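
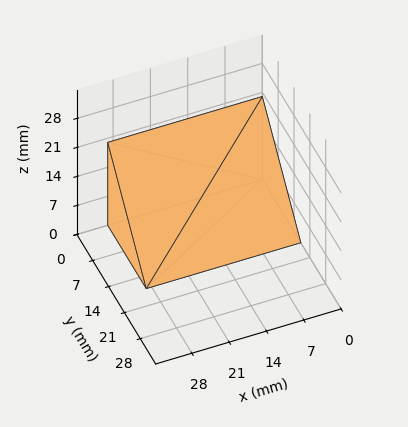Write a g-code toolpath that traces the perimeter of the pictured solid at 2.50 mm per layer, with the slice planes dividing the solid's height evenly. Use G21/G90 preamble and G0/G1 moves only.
Reading the render: the shape is a wedge (ramp): 29 × 17 mm base, rising to 20 mm along the y=0 edge and sloping linearly to z=0 at y=17 (dimensions read to the nearest mm from the axis ticks). For the g-code, the solid's height is divided into equal slices at the stated Δz and each level perimeter traced with G1 moves after a G0 lift.

; perimeter-only toolpath
G21 ; units = mm
G90 ; absolute positioning
G28 ; home
; layer 1
G0 Z2.50
G0 X0.00 Y0.00
G1 X29.00 Y0.00
G1 X29.00 Y14.88
G1 X0.00 Y14.88
G1 X0.00 Y0.00
; layer 2
G0 Z5.00
G0 X0.00 Y0.00
G1 X29.00 Y0.00
G1 X29.00 Y12.75
G1 X0.00 Y12.75
G1 X0.00 Y0.00
; layer 3
G0 Z7.50
G0 X0.00 Y0.00
G1 X29.00 Y0.00
G1 X29.00 Y10.62
G1 X0.00 Y10.62
G1 X0.00 Y0.00
; layer 4
G0 Z10.00
G0 X0.00 Y0.00
G1 X29.00 Y0.00
G1 X29.00 Y8.50
G1 X0.00 Y8.50
G1 X0.00 Y0.00
; layer 5
G0 Z12.50
G0 X0.00 Y0.00
G1 X29.00 Y0.00
G1 X29.00 Y6.38
G1 X0.00 Y6.38
G1 X0.00 Y0.00
; layer 6
G0 Z15.00
G0 X0.00 Y0.00
G1 X29.00 Y0.00
G1 X29.00 Y4.25
G1 X0.00 Y4.25
G1 X0.00 Y0.00
; layer 7
G0 Z17.50
G0 X0.00 Y0.00
G1 X29.00 Y0.00
G1 X29.00 Y2.12
G1 X0.00 Y2.12
G1 X0.00 Y0.00
M2 ; end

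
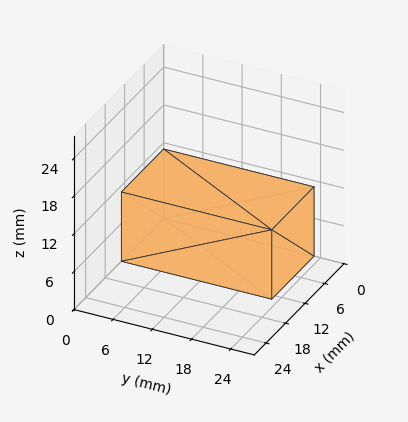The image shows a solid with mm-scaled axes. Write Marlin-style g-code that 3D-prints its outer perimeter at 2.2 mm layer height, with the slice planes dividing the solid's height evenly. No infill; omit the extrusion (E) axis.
Reading the render: the shape is a rectangular box, roughly 13 × 23 mm footprint and 11 mm tall (dimensions read to the nearest mm from the axis ticks). For the g-code, the solid's height is divided into equal slices at the stated Δz and each level perimeter traced with G1 moves after a G0 lift.

; perimeter-only toolpath
G21 ; units = mm
G90 ; absolute positioning
G28 ; home
; layer 1
G0 Z2.2
G0 X0.0 Y0.0
G1 X13.0 Y0.0
G1 X13.0 Y23.0
G1 X0.0 Y23.0
G1 X0.0 Y0.0
; layer 2
G0 Z4.4
G0 X0.0 Y0.0
G1 X13.0 Y0.0
G1 X13.0 Y23.0
G1 X0.0 Y23.0
G1 X0.0 Y0.0
; layer 3
G0 Z6.6
G0 X0.0 Y0.0
G1 X13.0 Y0.0
G1 X13.0 Y23.0
G1 X0.0 Y23.0
G1 X0.0 Y0.0
; layer 4
G0 Z8.8
G0 X0.0 Y0.0
G1 X13.0 Y0.0
G1 X13.0 Y23.0
G1 X0.0 Y23.0
G1 X0.0 Y0.0
; layer 5
G0 Z11.0
G0 X0.0 Y0.0
G1 X13.0 Y0.0
G1 X13.0 Y23.0
G1 X0.0 Y23.0
G1 X0.0 Y0.0
M2 ; end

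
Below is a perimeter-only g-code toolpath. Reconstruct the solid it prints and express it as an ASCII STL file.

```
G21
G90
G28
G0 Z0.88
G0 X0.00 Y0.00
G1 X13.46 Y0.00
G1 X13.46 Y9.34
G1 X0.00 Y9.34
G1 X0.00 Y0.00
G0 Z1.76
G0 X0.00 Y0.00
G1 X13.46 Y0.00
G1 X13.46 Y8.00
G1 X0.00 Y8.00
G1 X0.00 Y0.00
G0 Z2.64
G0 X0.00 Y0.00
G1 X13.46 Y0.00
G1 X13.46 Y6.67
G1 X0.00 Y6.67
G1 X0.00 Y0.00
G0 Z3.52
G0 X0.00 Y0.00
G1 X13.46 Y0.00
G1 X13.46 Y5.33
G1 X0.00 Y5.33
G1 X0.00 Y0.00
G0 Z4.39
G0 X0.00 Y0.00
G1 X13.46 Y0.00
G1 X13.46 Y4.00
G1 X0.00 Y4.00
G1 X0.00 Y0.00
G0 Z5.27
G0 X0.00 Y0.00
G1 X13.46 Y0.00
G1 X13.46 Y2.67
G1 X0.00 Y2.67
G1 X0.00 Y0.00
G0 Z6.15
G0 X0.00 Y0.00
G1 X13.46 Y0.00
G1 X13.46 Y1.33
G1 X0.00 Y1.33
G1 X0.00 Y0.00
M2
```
solid part
  facet normal 0.0000 0.0000 -1.0000
    outer loop
      vertex 13.46 10.67 0.00
      vertex 13.46 0.00 0.00
      vertex 0.00 0.00 0.00
    endloop
  endfacet
  facet normal 0.0000 0.0000 -1.0000
    outer loop
      vertex 0.00 10.67 0.00
      vertex 13.46 10.67 0.00
      vertex 0.00 0.00 0.00
    endloop
  endfacet
  facet normal 0.0000 -1.0000 0.0000
    outer loop
      vertex 0.00 0.00 0.00
      vertex 13.46 0.00 0.00
      vertex 13.46 0.00 7.03
    endloop
  endfacet
  facet normal 0.0000 -1.0000 0.0000
    outer loop
      vertex 0.00 0.00 0.00
      vertex 13.46 0.00 7.03
      vertex 0.00 0.00 7.03
    endloop
  endfacet
  facet normal 0.0000 0.5502 0.8350
    outer loop
      vertex 0.00 0.00 7.03
      vertex 13.46 0.00 7.03
      vertex 13.46 10.67 0.00
    endloop
  endfacet
  facet normal 0.0000 0.5502 0.8350
    outer loop
      vertex 0.00 0.00 7.03
      vertex 13.46 10.67 0.00
      vertex 0.00 10.67 0.00
    endloop
  endfacet
  facet normal -1.0000 0.0000 0.0000
    outer loop
      vertex 0.00 0.00 7.03
      vertex 0.00 10.67 0.00
      vertex 0.00 0.00 0.00
    endloop
  endfacet
  facet normal 1.0000 0.0000 0.0000
    outer loop
      vertex 13.46 0.00 0.00
      vertex 13.46 10.67 0.00
      vertex 13.46 0.00 7.03
    endloop
  endfacet
endsolid part

The G0 Z moves step by Δz≈0.88 mm. The G1 loops shrink linearly with z, so the solid tapers from its base footprint up to z≈7.03. Closing with a flat bottom cap and the tapered top and triangulating gives 8 facets — a wedge (ramp): 13.5 × 10.7 mm base, rising to 7.03 mm along the y=0 edge and sloping linearly to z=0 at y=10.7.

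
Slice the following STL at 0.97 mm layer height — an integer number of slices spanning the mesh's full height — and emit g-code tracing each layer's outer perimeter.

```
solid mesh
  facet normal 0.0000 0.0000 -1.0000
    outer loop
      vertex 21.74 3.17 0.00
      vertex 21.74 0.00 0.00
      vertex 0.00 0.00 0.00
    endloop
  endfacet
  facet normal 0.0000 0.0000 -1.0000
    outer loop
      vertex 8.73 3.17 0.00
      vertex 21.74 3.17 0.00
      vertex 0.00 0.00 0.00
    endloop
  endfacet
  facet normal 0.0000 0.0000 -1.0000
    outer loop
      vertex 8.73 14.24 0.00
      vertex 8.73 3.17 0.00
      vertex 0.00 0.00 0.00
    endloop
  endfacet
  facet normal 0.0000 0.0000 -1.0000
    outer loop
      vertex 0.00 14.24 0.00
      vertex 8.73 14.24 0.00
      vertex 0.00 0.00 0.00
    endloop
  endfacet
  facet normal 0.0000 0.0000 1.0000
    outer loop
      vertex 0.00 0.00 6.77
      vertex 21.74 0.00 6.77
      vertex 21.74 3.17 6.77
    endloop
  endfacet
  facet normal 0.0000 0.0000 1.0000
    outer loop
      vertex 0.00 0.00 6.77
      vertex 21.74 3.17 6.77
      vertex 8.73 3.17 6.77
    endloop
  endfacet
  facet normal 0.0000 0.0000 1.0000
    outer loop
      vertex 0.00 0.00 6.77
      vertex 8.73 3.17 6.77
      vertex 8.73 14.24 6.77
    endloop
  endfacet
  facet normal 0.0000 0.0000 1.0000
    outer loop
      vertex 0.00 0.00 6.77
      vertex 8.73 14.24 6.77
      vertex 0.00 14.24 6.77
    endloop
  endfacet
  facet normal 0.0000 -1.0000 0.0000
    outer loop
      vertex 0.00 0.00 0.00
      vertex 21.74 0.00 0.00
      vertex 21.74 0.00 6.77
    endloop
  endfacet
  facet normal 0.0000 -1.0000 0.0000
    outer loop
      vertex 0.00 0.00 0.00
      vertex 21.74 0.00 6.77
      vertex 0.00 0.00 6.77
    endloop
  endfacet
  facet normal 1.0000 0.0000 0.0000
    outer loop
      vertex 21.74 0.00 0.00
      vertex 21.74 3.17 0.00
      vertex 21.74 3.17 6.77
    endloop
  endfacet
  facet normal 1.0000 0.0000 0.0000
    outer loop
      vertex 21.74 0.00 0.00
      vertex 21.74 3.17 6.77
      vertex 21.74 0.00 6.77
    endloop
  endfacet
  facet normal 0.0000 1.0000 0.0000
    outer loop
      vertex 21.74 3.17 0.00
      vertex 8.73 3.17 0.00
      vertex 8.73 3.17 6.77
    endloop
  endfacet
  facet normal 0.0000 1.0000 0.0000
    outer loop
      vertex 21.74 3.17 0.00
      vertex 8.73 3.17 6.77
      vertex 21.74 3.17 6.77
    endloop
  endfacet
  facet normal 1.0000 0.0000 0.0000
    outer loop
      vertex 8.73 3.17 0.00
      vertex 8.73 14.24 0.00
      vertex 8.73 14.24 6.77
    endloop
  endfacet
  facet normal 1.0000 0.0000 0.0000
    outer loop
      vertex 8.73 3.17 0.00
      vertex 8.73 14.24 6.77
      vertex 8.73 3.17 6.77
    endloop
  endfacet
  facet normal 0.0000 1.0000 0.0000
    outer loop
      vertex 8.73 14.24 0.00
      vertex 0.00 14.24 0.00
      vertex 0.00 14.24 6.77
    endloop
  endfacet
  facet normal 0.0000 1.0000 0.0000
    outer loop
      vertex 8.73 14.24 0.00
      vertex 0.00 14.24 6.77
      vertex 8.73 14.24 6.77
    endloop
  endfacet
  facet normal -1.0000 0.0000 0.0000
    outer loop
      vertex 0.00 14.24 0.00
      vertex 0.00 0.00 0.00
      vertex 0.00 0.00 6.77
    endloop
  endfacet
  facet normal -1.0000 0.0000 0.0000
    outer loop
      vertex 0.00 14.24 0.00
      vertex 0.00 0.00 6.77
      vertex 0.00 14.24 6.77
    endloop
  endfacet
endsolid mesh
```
; perimeter-only toolpath
G21 ; units = mm
G90 ; absolute positioning
G28 ; home
; layer 1
G0 Z0.97
G0 X0.00 Y0.00
G1 X21.74 Y0.00
G1 X21.74 Y3.17
G1 X8.73 Y3.17
G1 X8.73 Y14.24
G1 X0.00 Y14.24
G1 X0.00 Y0.00
; layer 2
G0 Z1.93
G0 X0.00 Y0.00
G1 X21.74 Y0.00
G1 X21.74 Y3.17
G1 X8.73 Y3.17
G1 X8.73 Y14.24
G1 X0.00 Y14.24
G1 X0.00 Y0.00
; layer 3
G0 Z2.90
G0 X0.00 Y0.00
G1 X21.74 Y0.00
G1 X21.74 Y3.17
G1 X8.73 Y3.17
G1 X8.73 Y14.24
G1 X0.00 Y14.24
G1 X0.00 Y0.00
; layer 4
G0 Z3.87
G0 X0.00 Y0.00
G1 X21.74 Y0.00
G1 X21.74 Y3.17
G1 X8.73 Y3.17
G1 X8.73 Y14.24
G1 X0.00 Y14.24
G1 X0.00 Y0.00
; layer 5
G0 Z4.84
G0 X0.00 Y0.00
G1 X21.74 Y0.00
G1 X21.74 Y3.17
G1 X8.73 Y3.17
G1 X8.73 Y14.24
G1 X0.00 Y14.24
G1 X0.00 Y0.00
; layer 6
G0 Z5.80
G0 X0.00 Y0.00
G1 X21.74 Y0.00
G1 X21.74 Y3.17
G1 X8.73 Y3.17
G1 X8.73 Y14.24
G1 X0.00 Y14.24
G1 X0.00 Y0.00
; layer 7
G0 Z6.77
G0 X0.00 Y0.00
G1 X21.74 Y0.00
G1 X21.74 Y3.17
G1 X8.73 Y3.17
G1 X8.73 Y14.24
G1 X0.00 Y14.24
G1 X0.00 Y0.00
M2 ; end

The solid is an L-shaped prism: outer 21.7 × 14.2 mm, arm thicknesses ≈ 3.17 mm (horizontal) and 8.73 mm (vertical), extruded 6.77 mm in z. Slicing at Δz = 0.97 mm — 7 equal slices spanning the solid's height, so layer i sits at z = i·h/7 — gives 7 non-empty perimeters. Each is a 6-segment closed polygon; G0 lifts to the layer z and rapids to the start vertex, then G1 traces the edges.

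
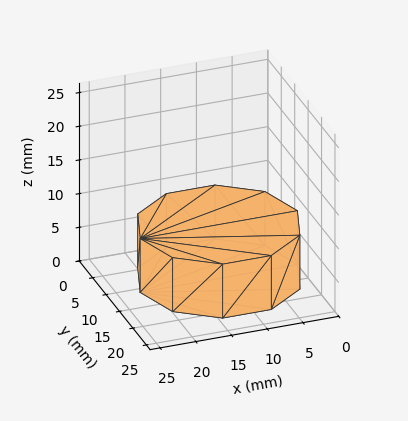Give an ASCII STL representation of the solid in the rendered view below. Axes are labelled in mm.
Reading the render: the shape is a regular 10-sided prism (a cylinder approximated with 10 flat sides), circumscribed radius ≈ 11 mm, height ≈ 8 mm (dimensions read to the nearest mm from the axis ticks). For the STL, each face is triangulated and given an outward normal.

solid part
  facet normal 0.0000 0.0000 -1.0000
    outer loop
      vertex 14.4 21.5 0.0
      vertex 19.9 17.5 0.0
      vertex 22.0 11.0 0.0
    endloop
  endfacet
  facet normal 0.0000 0.0000 -1.0000
    outer loop
      vertex 7.6 21.5 0.0
      vertex 14.4 21.5 0.0
      vertex 22.0 11.0 0.0
    endloop
  endfacet
  facet normal 0.0000 0.0000 -1.0000
    outer loop
      vertex 2.1 17.5 0.0
      vertex 7.6 21.5 0.0
      vertex 22.0 11.0 0.0
    endloop
  endfacet
  facet normal 0.0000 0.0000 -1.0000
    outer loop
      vertex 0.0 11.0 0.0
      vertex 2.1 17.5 0.0
      vertex 22.0 11.0 0.0
    endloop
  endfacet
  facet normal 0.0000 0.0000 -1.0000
    outer loop
      vertex 2.1 4.5 0.0
      vertex 0.0 11.0 0.0
      vertex 22.0 11.0 0.0
    endloop
  endfacet
  facet normal 0.0000 0.0000 -1.0000
    outer loop
      vertex 7.6 0.5 0.0
      vertex 2.1 4.5 0.0
      vertex 22.0 11.0 0.0
    endloop
  endfacet
  facet normal 0.0000 0.0000 -1.0000
    outer loop
      vertex 14.4 0.5 0.0
      vertex 7.6 0.5 0.0
      vertex 22.0 11.0 0.0
    endloop
  endfacet
  facet normal 0.0000 0.0000 -1.0000
    outer loop
      vertex 19.9 4.5 0.0
      vertex 14.4 0.5 0.0
      vertex 22.0 11.0 0.0
    endloop
  endfacet
  facet normal 0.0000 0.0000 1.0000
    outer loop
      vertex 22.0 11.0 8.0
      vertex 19.9 17.5 8.0
      vertex 14.4 21.5 8.0
    endloop
  endfacet
  facet normal 0.0000 0.0000 1.0000
    outer loop
      vertex 22.0 11.0 8.0
      vertex 14.4 21.5 8.0
      vertex 7.6 21.5 8.0
    endloop
  endfacet
  facet normal 0.0000 0.0000 1.0000
    outer loop
      vertex 22.0 11.0 8.0
      vertex 7.6 21.5 8.0
      vertex 2.1 17.5 8.0
    endloop
  endfacet
  facet normal 0.0000 0.0000 1.0000
    outer loop
      vertex 22.0 11.0 8.0
      vertex 2.1 17.5 8.0
      vertex 0.0 11.0 8.0
    endloop
  endfacet
  facet normal 0.0000 0.0000 1.0000
    outer loop
      vertex 22.0 11.0 8.0
      vertex 0.0 11.0 8.0
      vertex 2.1 4.5 8.0
    endloop
  endfacet
  facet normal 0.0000 0.0000 1.0000
    outer loop
      vertex 22.0 11.0 8.0
      vertex 2.1 4.5 8.0
      vertex 7.6 0.5 8.0
    endloop
  endfacet
  facet normal 0.0000 0.0000 1.0000
    outer loop
      vertex 22.0 11.0 8.0
      vertex 7.6 0.5 8.0
      vertex 14.4 0.5 8.0
    endloop
  endfacet
  facet normal 0.0000 0.0000 1.0000
    outer loop
      vertex 22.0 11.0 8.0
      vertex 14.4 0.5 8.0
      vertex 19.9 4.5 8.0
    endloop
  endfacet
  facet normal 0.9516 0.3074 0.0000
    outer loop
      vertex 22.0 11.0 0.0
      vertex 19.9 17.5 0.0
      vertex 19.9 17.5 8.0
    endloop
  endfacet
  facet normal 0.9516 0.3074 0.0000
    outer loop
      vertex 22.0 11.0 0.0
      vertex 19.9 17.5 8.0
      vertex 22.0 11.0 8.0
    endloop
  endfacet
  facet normal 0.5882 0.8087 0.0000
    outer loop
      vertex 19.9 17.5 0.0
      vertex 14.4 21.5 0.0
      vertex 14.4 21.5 8.0
    endloop
  endfacet
  facet normal 0.5882 0.8087 0.0000
    outer loop
      vertex 19.9 17.5 0.0
      vertex 14.4 21.5 8.0
      vertex 19.9 17.5 8.0
    endloop
  endfacet
  facet normal 0.0000 1.0000 0.0000
    outer loop
      vertex 14.4 21.5 0.0
      vertex 7.6 21.5 0.0
      vertex 7.6 21.5 8.0
    endloop
  endfacet
  facet normal 0.0000 1.0000 0.0000
    outer loop
      vertex 14.4 21.5 0.0
      vertex 7.6 21.5 8.0
      vertex 14.4 21.5 8.0
    endloop
  endfacet
  facet normal -0.5882 0.8087 0.0000
    outer loop
      vertex 7.6 21.5 0.0
      vertex 2.1 17.5 0.0
      vertex 2.1 17.5 8.0
    endloop
  endfacet
  facet normal -0.5882 0.8087 0.0000
    outer loop
      vertex 7.6 21.5 0.0
      vertex 2.1 17.5 8.0
      vertex 7.6 21.5 8.0
    endloop
  endfacet
  facet normal -0.9516 0.3074 0.0000
    outer loop
      vertex 2.1 17.5 0.0
      vertex 0.0 11.0 0.0
      vertex 0.0 11.0 8.0
    endloop
  endfacet
  facet normal -0.9516 0.3074 0.0000
    outer loop
      vertex 2.1 17.5 0.0
      vertex 0.0 11.0 8.0
      vertex 2.1 17.5 8.0
    endloop
  endfacet
  facet normal -0.9516 -0.3074 0.0000
    outer loop
      vertex 0.0 11.0 0.0
      vertex 2.1 4.5 0.0
      vertex 2.1 4.5 8.0
    endloop
  endfacet
  facet normal -0.9516 -0.3074 0.0000
    outer loop
      vertex 0.0 11.0 0.0
      vertex 2.1 4.5 8.0
      vertex 0.0 11.0 8.0
    endloop
  endfacet
  facet normal -0.5882 -0.8087 0.0000
    outer loop
      vertex 2.1 4.5 0.0
      vertex 7.6 0.5 0.0
      vertex 7.6 0.5 8.0
    endloop
  endfacet
  facet normal -0.5882 -0.8087 0.0000
    outer loop
      vertex 2.1 4.5 0.0
      vertex 7.6 0.5 8.0
      vertex 2.1 4.5 8.0
    endloop
  endfacet
  facet normal 0.0000 -1.0000 0.0000
    outer loop
      vertex 7.6 0.5 0.0
      vertex 14.4 0.5 0.0
      vertex 14.4 0.5 8.0
    endloop
  endfacet
  facet normal 0.0000 -1.0000 0.0000
    outer loop
      vertex 7.6 0.5 0.0
      vertex 14.4 0.5 8.0
      vertex 7.6 0.5 8.0
    endloop
  endfacet
  facet normal 0.5882 -0.8087 0.0000
    outer loop
      vertex 14.4 0.5 0.0
      vertex 19.9 4.5 0.0
      vertex 19.9 4.5 8.0
    endloop
  endfacet
  facet normal 0.5882 -0.8087 0.0000
    outer loop
      vertex 14.4 0.5 0.0
      vertex 19.9 4.5 8.0
      vertex 14.4 0.5 8.0
    endloop
  endfacet
  facet normal 0.9516 -0.3074 0.0000
    outer loop
      vertex 19.9 4.5 0.0
      vertex 22.0 11.0 0.0
      vertex 22.0 11.0 8.0
    endloop
  endfacet
  facet normal 0.9516 -0.3074 0.0000
    outer loop
      vertex 19.9 4.5 0.0
      vertex 22.0 11.0 8.0
      vertex 19.9 4.5 8.0
    endloop
  endfacet
endsolid part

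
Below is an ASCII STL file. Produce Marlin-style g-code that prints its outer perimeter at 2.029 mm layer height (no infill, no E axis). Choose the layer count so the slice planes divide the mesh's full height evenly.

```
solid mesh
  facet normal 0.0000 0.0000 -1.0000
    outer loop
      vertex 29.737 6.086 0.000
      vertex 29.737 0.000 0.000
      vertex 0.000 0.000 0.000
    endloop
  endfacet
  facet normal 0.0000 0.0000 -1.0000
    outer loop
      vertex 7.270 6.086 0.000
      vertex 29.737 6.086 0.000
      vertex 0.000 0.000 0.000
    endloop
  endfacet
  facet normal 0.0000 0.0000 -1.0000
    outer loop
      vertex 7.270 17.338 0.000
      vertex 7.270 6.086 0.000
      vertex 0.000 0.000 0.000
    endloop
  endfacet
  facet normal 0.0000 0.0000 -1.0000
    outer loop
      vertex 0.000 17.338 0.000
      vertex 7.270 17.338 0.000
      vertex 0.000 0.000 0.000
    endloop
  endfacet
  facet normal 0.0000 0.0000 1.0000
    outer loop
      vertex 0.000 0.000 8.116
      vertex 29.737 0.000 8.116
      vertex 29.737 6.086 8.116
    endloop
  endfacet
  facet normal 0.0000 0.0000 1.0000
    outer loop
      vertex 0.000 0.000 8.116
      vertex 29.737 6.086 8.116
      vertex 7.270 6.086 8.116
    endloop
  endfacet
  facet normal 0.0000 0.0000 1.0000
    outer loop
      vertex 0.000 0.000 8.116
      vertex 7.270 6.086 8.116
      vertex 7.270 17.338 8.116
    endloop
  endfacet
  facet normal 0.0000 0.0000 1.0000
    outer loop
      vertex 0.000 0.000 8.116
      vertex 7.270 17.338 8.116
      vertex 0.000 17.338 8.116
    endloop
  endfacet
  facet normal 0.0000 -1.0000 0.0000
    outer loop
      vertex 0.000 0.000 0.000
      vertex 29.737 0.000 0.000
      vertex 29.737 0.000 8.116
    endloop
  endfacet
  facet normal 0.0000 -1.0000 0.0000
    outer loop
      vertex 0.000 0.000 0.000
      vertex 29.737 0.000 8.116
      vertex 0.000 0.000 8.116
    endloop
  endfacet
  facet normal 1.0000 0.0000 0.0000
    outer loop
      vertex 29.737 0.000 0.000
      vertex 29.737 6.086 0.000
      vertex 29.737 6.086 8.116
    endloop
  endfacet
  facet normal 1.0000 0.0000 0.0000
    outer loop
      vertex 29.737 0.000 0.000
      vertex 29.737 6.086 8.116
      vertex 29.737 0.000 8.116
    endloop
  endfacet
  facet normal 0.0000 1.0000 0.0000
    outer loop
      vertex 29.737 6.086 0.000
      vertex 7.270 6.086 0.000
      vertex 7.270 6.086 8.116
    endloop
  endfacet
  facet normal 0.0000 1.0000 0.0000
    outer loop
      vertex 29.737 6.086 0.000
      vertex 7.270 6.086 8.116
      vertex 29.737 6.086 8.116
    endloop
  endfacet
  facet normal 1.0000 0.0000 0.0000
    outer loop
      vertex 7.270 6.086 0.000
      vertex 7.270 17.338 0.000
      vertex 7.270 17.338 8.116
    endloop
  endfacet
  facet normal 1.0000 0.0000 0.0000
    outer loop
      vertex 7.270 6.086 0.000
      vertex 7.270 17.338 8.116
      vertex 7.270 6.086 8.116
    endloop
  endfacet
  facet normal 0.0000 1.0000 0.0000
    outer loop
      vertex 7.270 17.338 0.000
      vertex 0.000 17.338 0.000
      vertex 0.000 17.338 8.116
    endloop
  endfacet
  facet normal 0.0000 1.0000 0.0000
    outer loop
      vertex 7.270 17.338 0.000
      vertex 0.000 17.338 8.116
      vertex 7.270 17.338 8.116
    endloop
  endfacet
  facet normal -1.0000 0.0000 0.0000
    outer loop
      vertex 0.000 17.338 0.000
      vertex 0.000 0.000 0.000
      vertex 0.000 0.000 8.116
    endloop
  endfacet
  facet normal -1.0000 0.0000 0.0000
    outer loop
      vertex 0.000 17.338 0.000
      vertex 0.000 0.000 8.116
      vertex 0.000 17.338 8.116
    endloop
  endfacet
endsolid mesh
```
; perimeter-only toolpath
G21 ; units = mm
G90 ; absolute positioning
G28 ; home
; layer 1
G0 Z2.029
G0 X0.000 Y0.000
G1 X29.737 Y0.000
G1 X29.737 Y6.086
G1 X7.270 Y6.086
G1 X7.270 Y17.338
G1 X0.000 Y17.338
G1 X0.000 Y0.000
; layer 2
G0 Z4.058
G0 X0.000 Y0.000
G1 X29.737 Y0.000
G1 X29.737 Y6.086
G1 X7.270 Y6.086
G1 X7.270 Y17.338
G1 X0.000 Y17.338
G1 X0.000 Y0.000
; layer 3
G0 Z6.087
G0 X0.000 Y0.000
G1 X29.737 Y0.000
G1 X29.737 Y6.086
G1 X7.270 Y6.086
G1 X7.270 Y17.338
G1 X0.000 Y17.338
G1 X0.000 Y0.000
; layer 4
G0 Z8.116
G0 X0.000 Y0.000
G1 X29.737 Y0.000
G1 X29.737 Y6.086
G1 X7.270 Y6.086
G1 X7.270 Y17.338
G1 X0.000 Y17.338
G1 X0.000 Y0.000
M2 ; end

The solid is an L-shaped prism: outer 29.7 × 17.3 mm, arm thicknesses ≈ 6.09 mm (horizontal) and 7.27 mm (vertical), extruded 8.12 mm in z. Slicing at Δz = 2.029 mm — 4 equal slices spanning the solid's height, so layer i sits at z = i·h/4 — gives 4 non-empty perimeters. Each is a 6-segment closed polygon; G0 lifts to the layer z and rapids to the start vertex, then G1 traces the edges.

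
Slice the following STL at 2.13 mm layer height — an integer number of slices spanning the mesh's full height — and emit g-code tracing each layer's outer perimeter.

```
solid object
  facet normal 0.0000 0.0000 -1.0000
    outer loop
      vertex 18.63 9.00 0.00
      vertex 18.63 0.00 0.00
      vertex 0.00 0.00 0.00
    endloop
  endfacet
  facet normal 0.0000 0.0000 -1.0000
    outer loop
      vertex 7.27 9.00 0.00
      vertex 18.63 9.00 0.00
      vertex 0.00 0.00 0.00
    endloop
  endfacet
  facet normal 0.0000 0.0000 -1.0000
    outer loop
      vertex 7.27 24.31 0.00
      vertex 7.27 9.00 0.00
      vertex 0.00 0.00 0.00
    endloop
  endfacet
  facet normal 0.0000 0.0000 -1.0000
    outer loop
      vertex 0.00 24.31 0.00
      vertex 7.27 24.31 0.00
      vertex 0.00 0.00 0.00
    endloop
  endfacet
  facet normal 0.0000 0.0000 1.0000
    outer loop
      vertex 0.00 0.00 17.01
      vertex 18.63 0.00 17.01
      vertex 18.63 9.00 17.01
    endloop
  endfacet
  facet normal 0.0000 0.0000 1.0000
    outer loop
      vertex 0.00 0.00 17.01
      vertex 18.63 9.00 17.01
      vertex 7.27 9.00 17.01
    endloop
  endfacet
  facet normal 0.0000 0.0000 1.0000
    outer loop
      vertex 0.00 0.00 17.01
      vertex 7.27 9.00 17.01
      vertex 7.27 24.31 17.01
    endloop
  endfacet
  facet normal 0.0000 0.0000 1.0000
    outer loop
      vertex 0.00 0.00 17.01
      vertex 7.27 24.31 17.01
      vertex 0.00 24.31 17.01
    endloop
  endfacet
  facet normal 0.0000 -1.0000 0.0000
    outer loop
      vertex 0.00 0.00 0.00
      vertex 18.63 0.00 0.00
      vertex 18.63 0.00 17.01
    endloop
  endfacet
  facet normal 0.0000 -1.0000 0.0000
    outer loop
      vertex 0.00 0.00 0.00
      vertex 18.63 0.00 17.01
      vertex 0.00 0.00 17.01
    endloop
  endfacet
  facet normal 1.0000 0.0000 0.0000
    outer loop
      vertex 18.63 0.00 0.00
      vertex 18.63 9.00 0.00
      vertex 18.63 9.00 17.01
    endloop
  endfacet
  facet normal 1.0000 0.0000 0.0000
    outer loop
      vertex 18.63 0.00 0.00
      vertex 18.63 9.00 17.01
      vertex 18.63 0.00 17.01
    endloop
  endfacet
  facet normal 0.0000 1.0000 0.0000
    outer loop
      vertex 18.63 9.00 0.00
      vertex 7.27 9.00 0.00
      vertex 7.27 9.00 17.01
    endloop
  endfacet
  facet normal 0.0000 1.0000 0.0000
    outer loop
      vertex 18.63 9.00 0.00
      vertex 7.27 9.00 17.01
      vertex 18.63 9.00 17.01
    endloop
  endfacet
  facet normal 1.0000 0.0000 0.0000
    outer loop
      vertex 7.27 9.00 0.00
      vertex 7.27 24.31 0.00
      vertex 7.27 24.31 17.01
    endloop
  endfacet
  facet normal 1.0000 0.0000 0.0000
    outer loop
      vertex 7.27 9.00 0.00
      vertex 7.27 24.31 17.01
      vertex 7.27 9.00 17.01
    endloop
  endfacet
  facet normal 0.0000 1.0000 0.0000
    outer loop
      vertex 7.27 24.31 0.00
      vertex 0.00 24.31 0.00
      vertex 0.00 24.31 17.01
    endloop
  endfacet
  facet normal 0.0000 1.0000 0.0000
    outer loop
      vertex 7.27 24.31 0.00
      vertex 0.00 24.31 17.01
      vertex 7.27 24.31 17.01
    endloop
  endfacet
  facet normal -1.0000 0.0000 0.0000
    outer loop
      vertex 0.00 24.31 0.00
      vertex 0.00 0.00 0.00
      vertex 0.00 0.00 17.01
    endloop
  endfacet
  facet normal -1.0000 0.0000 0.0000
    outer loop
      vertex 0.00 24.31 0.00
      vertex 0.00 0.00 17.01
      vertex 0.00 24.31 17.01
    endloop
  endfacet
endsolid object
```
; perimeter-only toolpath
G21 ; units = mm
G90 ; absolute positioning
G28 ; home
; layer 1
G0 Z2.13
G0 X0.00 Y0.00
G1 X18.63 Y0.00
G1 X18.63 Y9.00
G1 X7.27 Y9.00
G1 X7.27 Y24.31
G1 X0.00 Y24.31
G1 X0.00 Y0.00
; layer 2
G0 Z4.25
G0 X0.00 Y0.00
G1 X18.63 Y0.00
G1 X18.63 Y9.00
G1 X7.27 Y9.00
G1 X7.27 Y24.31
G1 X0.00 Y24.31
G1 X0.00 Y0.00
; layer 3
G0 Z6.38
G0 X0.00 Y0.00
G1 X18.63 Y0.00
G1 X18.63 Y9.00
G1 X7.27 Y9.00
G1 X7.27 Y24.31
G1 X0.00 Y24.31
G1 X0.00 Y0.00
; layer 4
G0 Z8.51
G0 X0.00 Y0.00
G1 X18.63 Y0.00
G1 X18.63 Y9.00
G1 X7.27 Y9.00
G1 X7.27 Y24.31
G1 X0.00 Y24.31
G1 X0.00 Y0.00
; layer 5
G0 Z10.63
G0 X0.00 Y0.00
G1 X18.63 Y0.00
G1 X18.63 Y9.00
G1 X7.27 Y9.00
G1 X7.27 Y24.31
G1 X0.00 Y24.31
G1 X0.00 Y0.00
; layer 6
G0 Z12.76
G0 X0.00 Y0.00
G1 X18.63 Y0.00
G1 X18.63 Y9.00
G1 X7.27 Y9.00
G1 X7.27 Y24.31
G1 X0.00 Y24.31
G1 X0.00 Y0.00
; layer 7
G0 Z14.88
G0 X0.00 Y0.00
G1 X18.63 Y0.00
G1 X18.63 Y9.00
G1 X7.27 Y9.00
G1 X7.27 Y24.31
G1 X0.00 Y24.31
G1 X0.00 Y0.00
; layer 8
G0 Z17.01
G0 X0.00 Y0.00
G1 X18.63 Y0.00
G1 X18.63 Y9.00
G1 X7.27 Y9.00
G1 X7.27 Y24.31
G1 X0.00 Y24.31
G1 X0.00 Y0.00
M2 ; end

The solid is an L-shaped prism: outer 18.6 × 24.3 mm, arm thicknesses ≈ 9 mm (horizontal) and 7.27 mm (vertical), extruded 17 mm in z. Slicing at Δz = 2.13 mm — 8 equal slices spanning the solid's height, so layer i sits at z = i·h/8 — gives 8 non-empty perimeters. Each is a 6-segment closed polygon; G0 lifts to the layer z and rapids to the start vertex, then G1 traces the edges.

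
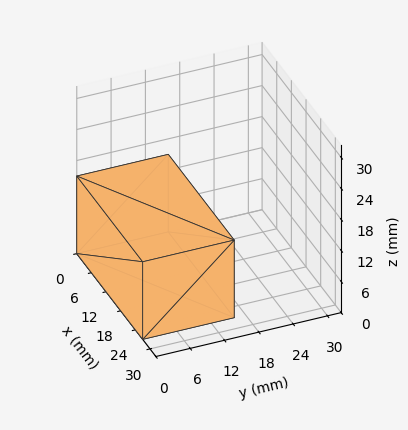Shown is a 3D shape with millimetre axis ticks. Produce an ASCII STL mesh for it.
Reading the render: the shape is a rectangular box, roughly 27 × 16 mm footprint and 15 mm tall (dimensions read to the nearest mm from the axis ticks). For the STL, each face is triangulated and given an outward normal.

solid part
  facet normal 0.0000 0.0000 -1.0000
    outer loop
      vertex 27.000 16.000 0.000
      vertex 27.000 0.000 0.000
      vertex 0.000 0.000 0.000
    endloop
  endfacet
  facet normal 0.0000 0.0000 -1.0000
    outer loop
      vertex 0.000 16.000 0.000
      vertex 27.000 16.000 0.000
      vertex 0.000 0.000 0.000
    endloop
  endfacet
  facet normal 0.0000 0.0000 1.0000
    outer loop
      vertex 0.000 0.000 15.000
      vertex 27.000 0.000 15.000
      vertex 27.000 16.000 15.000
    endloop
  endfacet
  facet normal 0.0000 0.0000 1.0000
    outer loop
      vertex 0.000 0.000 15.000
      vertex 27.000 16.000 15.000
      vertex 0.000 16.000 15.000
    endloop
  endfacet
  facet normal 0.0000 -1.0000 0.0000
    outer loop
      vertex 0.000 0.000 0.000
      vertex 27.000 0.000 0.000
      vertex 27.000 0.000 15.000
    endloop
  endfacet
  facet normal 0.0000 -1.0000 0.0000
    outer loop
      vertex 0.000 0.000 0.000
      vertex 27.000 0.000 15.000
      vertex 0.000 0.000 15.000
    endloop
  endfacet
  facet normal 0.0000 1.0000 0.0000
    outer loop
      vertex 27.000 16.000 15.000
      vertex 27.000 16.000 0.000
      vertex 0.000 16.000 0.000
    endloop
  endfacet
  facet normal 0.0000 1.0000 0.0000
    outer loop
      vertex 0.000 16.000 15.000
      vertex 27.000 16.000 15.000
      vertex 0.000 16.000 0.000
    endloop
  endfacet
  facet normal -1.0000 0.0000 0.0000
    outer loop
      vertex 0.000 16.000 15.000
      vertex 0.000 16.000 0.000
      vertex 0.000 0.000 0.000
    endloop
  endfacet
  facet normal -1.0000 0.0000 0.0000
    outer loop
      vertex 0.000 0.000 15.000
      vertex 0.000 16.000 15.000
      vertex 0.000 0.000 0.000
    endloop
  endfacet
  facet normal 1.0000 0.0000 0.0000
    outer loop
      vertex 27.000 0.000 0.000
      vertex 27.000 16.000 0.000
      vertex 27.000 16.000 15.000
    endloop
  endfacet
  facet normal 1.0000 0.0000 0.0000
    outer loop
      vertex 27.000 0.000 0.000
      vertex 27.000 16.000 15.000
      vertex 27.000 0.000 15.000
    endloop
  endfacet
endsolid part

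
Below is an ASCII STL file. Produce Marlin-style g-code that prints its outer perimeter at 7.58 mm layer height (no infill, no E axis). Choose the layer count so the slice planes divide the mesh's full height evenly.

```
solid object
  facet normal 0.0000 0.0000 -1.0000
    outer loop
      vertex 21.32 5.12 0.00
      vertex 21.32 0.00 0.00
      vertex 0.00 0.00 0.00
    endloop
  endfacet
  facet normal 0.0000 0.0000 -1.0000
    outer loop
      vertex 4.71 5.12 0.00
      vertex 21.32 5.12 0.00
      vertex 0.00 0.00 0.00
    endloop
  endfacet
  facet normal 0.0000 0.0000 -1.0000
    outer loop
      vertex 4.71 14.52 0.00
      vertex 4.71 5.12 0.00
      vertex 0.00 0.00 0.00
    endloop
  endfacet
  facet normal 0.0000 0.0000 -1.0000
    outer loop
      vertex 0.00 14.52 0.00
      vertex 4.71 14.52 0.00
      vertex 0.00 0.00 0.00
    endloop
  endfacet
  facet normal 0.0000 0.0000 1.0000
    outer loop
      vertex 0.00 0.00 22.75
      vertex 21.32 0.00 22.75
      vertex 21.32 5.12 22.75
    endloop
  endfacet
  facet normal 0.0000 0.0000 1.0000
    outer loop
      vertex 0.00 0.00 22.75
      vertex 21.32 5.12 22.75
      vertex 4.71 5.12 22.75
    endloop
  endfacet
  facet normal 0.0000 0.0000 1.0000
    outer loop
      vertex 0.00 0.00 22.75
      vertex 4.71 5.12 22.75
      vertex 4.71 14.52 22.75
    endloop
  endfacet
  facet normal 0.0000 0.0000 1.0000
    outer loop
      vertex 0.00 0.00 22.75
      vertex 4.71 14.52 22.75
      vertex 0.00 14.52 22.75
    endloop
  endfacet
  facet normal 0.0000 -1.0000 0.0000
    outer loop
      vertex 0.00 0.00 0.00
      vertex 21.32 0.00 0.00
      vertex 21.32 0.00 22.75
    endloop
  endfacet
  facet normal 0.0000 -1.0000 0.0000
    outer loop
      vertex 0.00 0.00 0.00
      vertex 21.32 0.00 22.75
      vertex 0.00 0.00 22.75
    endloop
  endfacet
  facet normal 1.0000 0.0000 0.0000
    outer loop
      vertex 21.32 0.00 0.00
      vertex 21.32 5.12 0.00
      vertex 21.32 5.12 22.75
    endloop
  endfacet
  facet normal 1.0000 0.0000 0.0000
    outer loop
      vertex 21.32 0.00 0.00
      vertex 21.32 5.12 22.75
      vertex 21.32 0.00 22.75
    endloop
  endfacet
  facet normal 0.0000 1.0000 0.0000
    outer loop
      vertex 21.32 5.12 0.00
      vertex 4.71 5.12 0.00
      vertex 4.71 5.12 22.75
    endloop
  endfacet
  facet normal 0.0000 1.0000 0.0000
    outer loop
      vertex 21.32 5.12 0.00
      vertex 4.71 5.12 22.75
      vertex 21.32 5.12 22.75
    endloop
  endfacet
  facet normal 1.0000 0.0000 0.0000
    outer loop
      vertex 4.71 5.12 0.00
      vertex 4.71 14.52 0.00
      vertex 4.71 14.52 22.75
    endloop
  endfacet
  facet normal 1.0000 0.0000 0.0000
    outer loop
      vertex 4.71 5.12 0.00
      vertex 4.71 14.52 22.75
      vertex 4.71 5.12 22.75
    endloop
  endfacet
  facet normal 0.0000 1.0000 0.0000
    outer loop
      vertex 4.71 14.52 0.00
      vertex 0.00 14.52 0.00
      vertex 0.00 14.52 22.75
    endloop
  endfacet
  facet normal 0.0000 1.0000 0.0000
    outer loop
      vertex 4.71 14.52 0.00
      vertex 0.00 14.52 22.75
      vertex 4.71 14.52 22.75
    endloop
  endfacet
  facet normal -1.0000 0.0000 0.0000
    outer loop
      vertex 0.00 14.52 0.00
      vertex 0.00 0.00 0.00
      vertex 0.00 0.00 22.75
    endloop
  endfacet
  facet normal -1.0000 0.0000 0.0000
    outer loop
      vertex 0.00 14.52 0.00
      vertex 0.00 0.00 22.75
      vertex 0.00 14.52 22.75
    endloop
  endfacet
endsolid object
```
; perimeter-only toolpath
G21 ; units = mm
G90 ; absolute positioning
G28 ; home
; layer 1
G0 Z7.58
G0 X0.00 Y0.00
G1 X21.32 Y0.00
G1 X21.32 Y5.12
G1 X4.71 Y5.12
G1 X4.71 Y14.52
G1 X0.00 Y14.52
G1 X0.00 Y0.00
; layer 2
G0 Z15.17
G0 X0.00 Y0.00
G1 X21.32 Y0.00
G1 X21.32 Y5.12
G1 X4.71 Y5.12
G1 X4.71 Y14.52
G1 X0.00 Y14.52
G1 X0.00 Y0.00
; layer 3
G0 Z22.75
G0 X0.00 Y0.00
G1 X21.32 Y0.00
G1 X21.32 Y5.12
G1 X4.71 Y5.12
G1 X4.71 Y14.52
G1 X0.00 Y14.52
G1 X0.00 Y0.00
M2 ; end

The solid is an L-shaped prism: outer 21.3 × 14.5 mm, arm thicknesses ≈ 5.12 mm (horizontal) and 4.71 mm (vertical), extruded 22.8 mm in z. Slicing at Δz = 7.58 mm — 3 equal slices spanning the solid's height, so layer i sits at z = i·h/3 — gives 3 non-empty perimeters. Each is a 6-segment closed polygon; G0 lifts to the layer z and rapids to the start vertex, then G1 traces the edges.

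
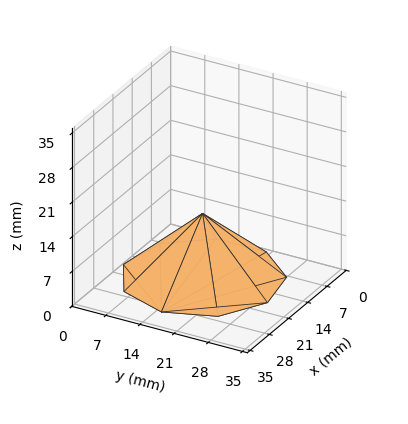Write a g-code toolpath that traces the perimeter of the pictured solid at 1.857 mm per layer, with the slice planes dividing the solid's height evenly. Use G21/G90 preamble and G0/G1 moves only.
Reading the render: the shape is a regular 9-sided pyramid, base circumscribed radius ≈ 15 mm, apex at z ≈ 13 mm (dimensions read to the nearest mm from the axis ticks). For the g-code, the solid's height is divided into equal slices at the stated Δz and each level perimeter traced with G1 moves after a G0 lift.

; perimeter-only toolpath
G21 ; units = mm
G90 ; absolute positioning
G28 ; home
; layer 1
G0 Z1.857
G0 X27.857 Y15.000
G1 X24.849 Y23.265
G1 X17.233 Y27.662
G1 X8.571 Y26.134
G1 X2.919 Y19.397
G1 X2.919 Y10.603
G1 X8.571 Y3.866
G1 X17.233 Y2.338
G1 X24.849 Y6.735
G1 X27.857 Y15.000
; layer 2
G0 Z3.714
G0 X25.714 Y15.000
G1 X23.208 Y21.887
G1 X16.861 Y25.551
G1 X9.643 Y24.279
G1 X4.932 Y18.664
G1 X4.932 Y11.336
G1 X9.643 Y5.721
G1 X16.861 Y4.449
G1 X23.208 Y8.113
G1 X25.714 Y15.000
; layer 3
G0 Z5.571
G0 X23.571 Y15.000
G1 X21.566 Y20.510
G1 X16.489 Y23.441
G1 X10.714 Y22.423
G1 X6.946 Y17.931
G1 X6.946 Y12.069
G1 X10.714 Y7.577
G1 X16.489 Y6.559
G1 X21.566 Y9.490
G1 X23.571 Y15.000
; layer 4
G0 Z7.429
G0 X21.429 Y15.000
G1 X19.925 Y19.132
G1 X16.116 Y21.331
G1 X11.786 Y20.567
G1 X8.959 Y17.199
G1 X8.959 Y12.801
G1 X11.786 Y9.433
G1 X16.116 Y8.669
G1 X19.925 Y10.868
G1 X21.429 Y15.000
; layer 5
G0 Z9.286
G0 X19.286 Y15.000
G1 X18.283 Y17.755
G1 X15.744 Y19.221
G1 X12.857 Y18.711
G1 X10.973 Y16.466
G1 X10.973 Y13.534
G1 X12.857 Y11.289
G1 X15.744 Y10.779
G1 X18.283 Y12.245
G1 X19.286 Y15.000
; layer 6
G0 Z11.143
G0 X17.143 Y15.000
G1 X16.642 Y16.377
G1 X15.372 Y17.110
G1 X13.929 Y16.856
G1 X12.986 Y15.733
G1 X12.986 Y14.267
G1 X13.929 Y13.144
G1 X15.372 Y12.890
G1 X16.642 Y13.623
G1 X17.143 Y15.000
M2 ; end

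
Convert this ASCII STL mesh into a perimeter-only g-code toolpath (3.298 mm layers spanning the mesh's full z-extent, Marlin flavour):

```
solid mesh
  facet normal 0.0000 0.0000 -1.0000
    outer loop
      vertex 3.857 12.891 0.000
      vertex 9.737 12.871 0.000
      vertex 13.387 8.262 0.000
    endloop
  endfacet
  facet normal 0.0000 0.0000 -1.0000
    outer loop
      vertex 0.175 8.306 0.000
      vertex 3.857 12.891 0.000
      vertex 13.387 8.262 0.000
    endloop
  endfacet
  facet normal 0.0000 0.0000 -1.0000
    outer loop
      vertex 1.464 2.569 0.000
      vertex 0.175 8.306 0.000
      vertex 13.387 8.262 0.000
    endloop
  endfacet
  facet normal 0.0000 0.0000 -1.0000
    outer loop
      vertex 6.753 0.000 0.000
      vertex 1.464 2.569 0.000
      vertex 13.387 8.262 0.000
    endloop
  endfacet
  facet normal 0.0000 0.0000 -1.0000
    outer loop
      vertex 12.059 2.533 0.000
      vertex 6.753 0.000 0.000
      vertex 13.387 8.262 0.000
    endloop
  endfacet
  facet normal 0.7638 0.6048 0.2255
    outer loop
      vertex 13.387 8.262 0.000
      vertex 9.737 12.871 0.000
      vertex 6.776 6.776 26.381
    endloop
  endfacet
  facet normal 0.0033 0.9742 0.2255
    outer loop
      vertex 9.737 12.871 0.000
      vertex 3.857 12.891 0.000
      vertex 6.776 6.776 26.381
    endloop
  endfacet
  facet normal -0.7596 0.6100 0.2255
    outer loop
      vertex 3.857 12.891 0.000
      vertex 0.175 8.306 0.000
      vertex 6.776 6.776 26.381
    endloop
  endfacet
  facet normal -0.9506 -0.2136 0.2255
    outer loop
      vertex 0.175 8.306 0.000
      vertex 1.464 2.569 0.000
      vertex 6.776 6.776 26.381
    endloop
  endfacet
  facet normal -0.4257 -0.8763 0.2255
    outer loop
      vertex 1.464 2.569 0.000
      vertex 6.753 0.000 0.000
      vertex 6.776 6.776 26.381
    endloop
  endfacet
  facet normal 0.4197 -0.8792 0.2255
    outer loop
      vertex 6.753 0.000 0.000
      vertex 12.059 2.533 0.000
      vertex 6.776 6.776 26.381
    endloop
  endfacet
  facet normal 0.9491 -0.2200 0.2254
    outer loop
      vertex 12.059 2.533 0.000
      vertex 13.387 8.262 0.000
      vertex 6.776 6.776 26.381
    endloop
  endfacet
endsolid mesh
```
; perimeter-only toolpath
G21 ; units = mm
G90 ; absolute positioning
G28 ; home
; layer 1
G0 Z3.298
G0 X12.561 Y8.076
G1 X9.367 Y12.109
G1 X4.222 Y12.127
G1 X1.000 Y8.115
G1 X2.128 Y3.095
G1 X6.756 Y0.847
G1 X11.399 Y3.063
G1 X12.561 Y8.076
; layer 2
G0 Z6.595
G0 X11.734 Y7.891
G1 X8.997 Y11.347
G1 X4.587 Y11.362
G1 X1.825 Y7.923
G1 X2.792 Y3.621
G1 X6.759 Y1.694
G1 X10.738 Y3.594
G1 X11.734 Y7.891
; layer 3
G0 Z9.893
G0 X10.908 Y7.705
G1 X8.627 Y10.585
G1 X4.952 Y10.598
G1 X2.650 Y7.732
G1 X3.456 Y4.147
G1 X6.762 Y2.541
G1 X10.078 Y4.124
G1 X10.908 Y7.705
; layer 4
G0 Z13.191
G0 X10.082 Y7.519
G1 X8.256 Y9.823
G1 X5.316 Y9.834
G1 X3.475 Y7.541
G1 X4.120 Y4.672
G1 X6.764 Y3.388
G1 X9.418 Y4.654
G1 X10.082 Y7.519
; layer 5
G0 Z16.488
G0 X9.255 Y7.333
G1 X7.886 Y9.062
G1 X5.681 Y9.069
G1 X4.301 Y7.350
G1 X4.784 Y5.198
G1 X6.767 Y4.235
G1 X8.757 Y5.185
G1 X9.255 Y7.333
; layer 6
G0 Z19.786
G0 X8.429 Y7.147
G1 X7.516 Y8.300
G1 X6.046 Y8.305
G1 X5.126 Y7.159
G1 X5.448 Y5.724
G1 X6.770 Y5.082
G1 X8.097 Y5.715
G1 X8.429 Y7.147
; layer 7
G0 Z23.083
G0 X7.602 Y6.962
G1 X7.146 Y7.538
G1 X6.411 Y7.540
G1 X5.951 Y6.967
G1 X6.112 Y6.250
G1 X6.773 Y5.929
G1 X7.436 Y6.246
G1 X7.602 Y6.962
M2 ; end

The solid is a regular 7-sided pyramid, base circumscribed radius ≈ 6.78 mm, apex at z ≈ 26.4 mm. Slicing at Δz = 3.298 mm — 8 equal slices spanning the solid's height, so layer i sits at z = i·h/8 — gives 7 non-empty perimeters. Each is a 7-segment closed polygon; G0 lifts to the layer z and rapids to the start vertex, then G1 traces the edges. The cross-section shrinks linearly with z (the slice at the apex is degenerate and omitted).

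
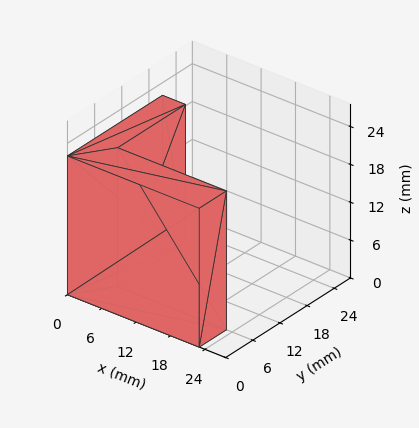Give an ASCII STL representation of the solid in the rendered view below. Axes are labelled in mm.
Reading the render: the shape is an L-shaped prism: outer 23 × 21 mm, arm thicknesses ≈ 6 mm (horizontal) and 4 mm (vertical), extruded 22 mm in z (dimensions read to the nearest mm from the axis ticks). For the STL, each face is triangulated and given an outward normal.

solid part
  facet normal 0.0000 0.0000 -1.0000
    outer loop
      vertex 23.00 6.00 0.00
      vertex 23.00 0.00 0.00
      vertex 0.00 0.00 0.00
    endloop
  endfacet
  facet normal 0.0000 0.0000 -1.0000
    outer loop
      vertex 4.00 6.00 0.00
      vertex 23.00 6.00 0.00
      vertex 0.00 0.00 0.00
    endloop
  endfacet
  facet normal 0.0000 0.0000 -1.0000
    outer loop
      vertex 4.00 21.00 0.00
      vertex 4.00 6.00 0.00
      vertex 0.00 0.00 0.00
    endloop
  endfacet
  facet normal 0.0000 0.0000 -1.0000
    outer loop
      vertex 0.00 21.00 0.00
      vertex 4.00 21.00 0.00
      vertex 0.00 0.00 0.00
    endloop
  endfacet
  facet normal 0.0000 0.0000 1.0000
    outer loop
      vertex 0.00 0.00 22.00
      vertex 23.00 0.00 22.00
      vertex 23.00 6.00 22.00
    endloop
  endfacet
  facet normal 0.0000 0.0000 1.0000
    outer loop
      vertex 0.00 0.00 22.00
      vertex 23.00 6.00 22.00
      vertex 4.00 6.00 22.00
    endloop
  endfacet
  facet normal 0.0000 0.0000 1.0000
    outer loop
      vertex 0.00 0.00 22.00
      vertex 4.00 6.00 22.00
      vertex 4.00 21.00 22.00
    endloop
  endfacet
  facet normal 0.0000 0.0000 1.0000
    outer loop
      vertex 0.00 0.00 22.00
      vertex 4.00 21.00 22.00
      vertex 0.00 21.00 22.00
    endloop
  endfacet
  facet normal 0.0000 -1.0000 0.0000
    outer loop
      vertex 0.00 0.00 0.00
      vertex 23.00 0.00 0.00
      vertex 23.00 0.00 22.00
    endloop
  endfacet
  facet normal 0.0000 -1.0000 0.0000
    outer loop
      vertex 0.00 0.00 0.00
      vertex 23.00 0.00 22.00
      vertex 0.00 0.00 22.00
    endloop
  endfacet
  facet normal 1.0000 0.0000 0.0000
    outer loop
      vertex 23.00 0.00 0.00
      vertex 23.00 6.00 0.00
      vertex 23.00 6.00 22.00
    endloop
  endfacet
  facet normal 1.0000 0.0000 0.0000
    outer loop
      vertex 23.00 0.00 0.00
      vertex 23.00 6.00 22.00
      vertex 23.00 0.00 22.00
    endloop
  endfacet
  facet normal 0.0000 1.0000 0.0000
    outer loop
      vertex 23.00 6.00 0.00
      vertex 4.00 6.00 0.00
      vertex 4.00 6.00 22.00
    endloop
  endfacet
  facet normal 0.0000 1.0000 0.0000
    outer loop
      vertex 23.00 6.00 0.00
      vertex 4.00 6.00 22.00
      vertex 23.00 6.00 22.00
    endloop
  endfacet
  facet normal 1.0000 0.0000 0.0000
    outer loop
      vertex 4.00 6.00 0.00
      vertex 4.00 21.00 0.00
      vertex 4.00 21.00 22.00
    endloop
  endfacet
  facet normal 1.0000 0.0000 0.0000
    outer loop
      vertex 4.00 6.00 0.00
      vertex 4.00 21.00 22.00
      vertex 4.00 6.00 22.00
    endloop
  endfacet
  facet normal 0.0000 1.0000 0.0000
    outer loop
      vertex 4.00 21.00 0.00
      vertex 0.00 21.00 0.00
      vertex 0.00 21.00 22.00
    endloop
  endfacet
  facet normal 0.0000 1.0000 0.0000
    outer loop
      vertex 4.00 21.00 0.00
      vertex 0.00 21.00 22.00
      vertex 4.00 21.00 22.00
    endloop
  endfacet
  facet normal -1.0000 0.0000 0.0000
    outer loop
      vertex 0.00 21.00 0.00
      vertex 0.00 0.00 0.00
      vertex 0.00 0.00 22.00
    endloop
  endfacet
  facet normal -1.0000 0.0000 0.0000
    outer loop
      vertex 0.00 21.00 0.00
      vertex 0.00 0.00 22.00
      vertex 0.00 21.00 22.00
    endloop
  endfacet
endsolid part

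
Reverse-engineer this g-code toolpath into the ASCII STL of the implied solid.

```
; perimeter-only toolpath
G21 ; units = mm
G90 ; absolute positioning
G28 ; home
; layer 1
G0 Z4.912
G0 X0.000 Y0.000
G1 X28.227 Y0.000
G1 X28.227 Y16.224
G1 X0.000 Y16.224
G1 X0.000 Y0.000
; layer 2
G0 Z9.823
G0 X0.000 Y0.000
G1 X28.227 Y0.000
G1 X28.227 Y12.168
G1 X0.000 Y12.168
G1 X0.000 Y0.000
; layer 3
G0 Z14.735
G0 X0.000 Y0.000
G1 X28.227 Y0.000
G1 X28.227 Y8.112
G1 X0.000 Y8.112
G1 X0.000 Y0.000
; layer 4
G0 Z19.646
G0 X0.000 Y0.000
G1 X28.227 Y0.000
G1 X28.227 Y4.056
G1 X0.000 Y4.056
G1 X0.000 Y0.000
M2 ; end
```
solid part
  facet normal 0.0000 0.0000 -1.0000
    outer loop
      vertex 28.227 20.280 0.000
      vertex 28.227 0.000 0.000
      vertex 0.000 0.000 0.000
    endloop
  endfacet
  facet normal 0.0000 0.0000 -1.0000
    outer loop
      vertex 0.000 20.280 0.000
      vertex 28.227 20.280 0.000
      vertex 0.000 0.000 0.000
    endloop
  endfacet
  facet normal 0.0000 -1.0000 0.0000
    outer loop
      vertex 0.000 0.000 0.000
      vertex 28.227 0.000 0.000
      vertex 28.227 0.000 24.558
    endloop
  endfacet
  facet normal 0.0000 -1.0000 0.0000
    outer loop
      vertex 0.000 0.000 0.000
      vertex 28.227 0.000 24.558
      vertex 0.000 0.000 24.558
    endloop
  endfacet
  facet normal 0.0000 0.7711 0.6367
    outer loop
      vertex 0.000 0.000 24.558
      vertex 28.227 0.000 24.558
      vertex 28.227 20.280 0.000
    endloop
  endfacet
  facet normal 0.0000 0.7711 0.6367
    outer loop
      vertex 0.000 0.000 24.558
      vertex 28.227 20.280 0.000
      vertex 0.000 20.280 0.000
    endloop
  endfacet
  facet normal -1.0000 0.0000 0.0000
    outer loop
      vertex 0.000 0.000 24.558
      vertex 0.000 20.280 0.000
      vertex 0.000 0.000 0.000
    endloop
  endfacet
  facet normal 1.0000 0.0000 0.0000
    outer loop
      vertex 28.227 0.000 0.000
      vertex 28.227 20.280 0.000
      vertex 28.227 0.000 24.558
    endloop
  endfacet
endsolid part

The G0 Z moves step by Δz≈4.912 mm. The G1 loops shrink linearly with z, so the solid tapers from its base footprint up to z≈24.6. Closing with a flat bottom cap and the tapered top and triangulating gives 8 facets — a wedge (ramp): 28.2 × 20.3 mm base, rising to 24.6 mm along the y=0 edge and sloping linearly to z=0 at y=20.3.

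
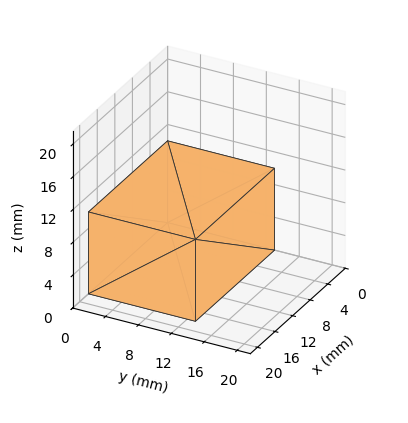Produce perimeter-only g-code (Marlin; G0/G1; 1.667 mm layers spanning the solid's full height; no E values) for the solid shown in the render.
Reading the render: the shape is a rectangular box, roughly 18 × 13 mm footprint and 10 mm tall (dimensions read to the nearest mm from the axis ticks). For the g-code, the solid's height is divided into equal slices at the stated Δz and each level perimeter traced with G1 moves after a G0 lift.

; perimeter-only toolpath
G21 ; units = mm
G90 ; absolute positioning
G28 ; home
; layer 1
G0 Z1.667
G0 X0.000 Y0.000
G1 X18.000 Y0.000
G1 X18.000 Y13.000
G1 X0.000 Y13.000
G1 X0.000 Y0.000
; layer 2
G0 Z3.333
G0 X0.000 Y0.000
G1 X18.000 Y0.000
G1 X18.000 Y13.000
G1 X0.000 Y13.000
G1 X0.000 Y0.000
; layer 3
G0 Z5.000
G0 X0.000 Y0.000
G1 X18.000 Y0.000
G1 X18.000 Y13.000
G1 X0.000 Y13.000
G1 X0.000 Y0.000
; layer 4
G0 Z6.667
G0 X0.000 Y0.000
G1 X18.000 Y0.000
G1 X18.000 Y13.000
G1 X0.000 Y13.000
G1 X0.000 Y0.000
; layer 5
G0 Z8.333
G0 X0.000 Y0.000
G1 X18.000 Y0.000
G1 X18.000 Y13.000
G1 X0.000 Y13.000
G1 X0.000 Y0.000
; layer 6
G0 Z10.000
G0 X0.000 Y0.000
G1 X18.000 Y0.000
G1 X18.000 Y13.000
G1 X0.000 Y13.000
G1 X0.000 Y0.000
M2 ; end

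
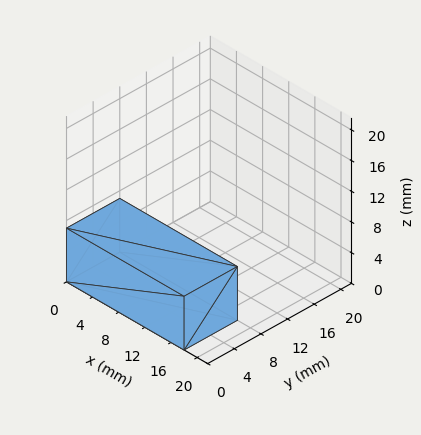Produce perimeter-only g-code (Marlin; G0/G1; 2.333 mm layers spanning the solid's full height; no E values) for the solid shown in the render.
Reading the render: the shape is a rectangular box, roughly 18 × 8 mm footprint and 7 mm tall (dimensions read to the nearest mm from the axis ticks). For the g-code, the solid's height is divided into equal slices at the stated Δz and each level perimeter traced with G1 moves after a G0 lift.

; perimeter-only toolpath
G21 ; units = mm
G90 ; absolute positioning
G28 ; home
; layer 1
G0 Z2.333
G0 X0.000 Y0.000
G1 X18.000 Y0.000
G1 X18.000 Y8.000
G1 X0.000 Y8.000
G1 X0.000 Y0.000
; layer 2
G0 Z4.667
G0 X0.000 Y0.000
G1 X18.000 Y0.000
G1 X18.000 Y8.000
G1 X0.000 Y8.000
G1 X0.000 Y0.000
; layer 3
G0 Z7.000
G0 X0.000 Y0.000
G1 X18.000 Y0.000
G1 X18.000 Y8.000
G1 X0.000 Y8.000
G1 X0.000 Y0.000
M2 ; end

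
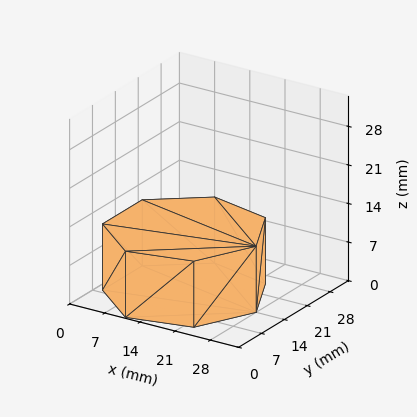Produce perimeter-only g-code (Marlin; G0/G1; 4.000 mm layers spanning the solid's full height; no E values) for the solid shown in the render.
Reading the render: the shape is a regular 7-sided prism (a cylinder approximated with 7 flat sides), circumscribed radius ≈ 14 mm, height ≈ 12 mm (dimensions read to the nearest mm from the axis ticks). For the g-code, the solid's height is divided into equal slices at the stated Δz and each level perimeter traced with G1 moves after a G0 lift.

; perimeter-only toolpath
G21 ; units = mm
G90 ; absolute positioning
G28 ; home
; layer 1
G0 Z4.000
G0 X28.000 Y14.000
G1 X22.729 Y24.946
G1 X10.885 Y27.649
G1 X1.386 Y20.074
G1 X1.386 Y7.926
G1 X10.885 Y0.351
G1 X22.729 Y3.054
G1 X28.000 Y14.000
; layer 2
G0 Z8.000
G0 X28.000 Y14.000
G1 X22.729 Y24.946
G1 X10.885 Y27.649
G1 X1.386 Y20.074
G1 X1.386 Y7.926
G1 X10.885 Y0.351
G1 X22.729 Y3.054
G1 X28.000 Y14.000
; layer 3
G0 Z12.000
G0 X28.000 Y14.000
G1 X22.729 Y24.946
G1 X10.885 Y27.649
G1 X1.386 Y20.074
G1 X1.386 Y7.926
G1 X10.885 Y0.351
G1 X22.729 Y3.054
G1 X28.000 Y14.000
M2 ; end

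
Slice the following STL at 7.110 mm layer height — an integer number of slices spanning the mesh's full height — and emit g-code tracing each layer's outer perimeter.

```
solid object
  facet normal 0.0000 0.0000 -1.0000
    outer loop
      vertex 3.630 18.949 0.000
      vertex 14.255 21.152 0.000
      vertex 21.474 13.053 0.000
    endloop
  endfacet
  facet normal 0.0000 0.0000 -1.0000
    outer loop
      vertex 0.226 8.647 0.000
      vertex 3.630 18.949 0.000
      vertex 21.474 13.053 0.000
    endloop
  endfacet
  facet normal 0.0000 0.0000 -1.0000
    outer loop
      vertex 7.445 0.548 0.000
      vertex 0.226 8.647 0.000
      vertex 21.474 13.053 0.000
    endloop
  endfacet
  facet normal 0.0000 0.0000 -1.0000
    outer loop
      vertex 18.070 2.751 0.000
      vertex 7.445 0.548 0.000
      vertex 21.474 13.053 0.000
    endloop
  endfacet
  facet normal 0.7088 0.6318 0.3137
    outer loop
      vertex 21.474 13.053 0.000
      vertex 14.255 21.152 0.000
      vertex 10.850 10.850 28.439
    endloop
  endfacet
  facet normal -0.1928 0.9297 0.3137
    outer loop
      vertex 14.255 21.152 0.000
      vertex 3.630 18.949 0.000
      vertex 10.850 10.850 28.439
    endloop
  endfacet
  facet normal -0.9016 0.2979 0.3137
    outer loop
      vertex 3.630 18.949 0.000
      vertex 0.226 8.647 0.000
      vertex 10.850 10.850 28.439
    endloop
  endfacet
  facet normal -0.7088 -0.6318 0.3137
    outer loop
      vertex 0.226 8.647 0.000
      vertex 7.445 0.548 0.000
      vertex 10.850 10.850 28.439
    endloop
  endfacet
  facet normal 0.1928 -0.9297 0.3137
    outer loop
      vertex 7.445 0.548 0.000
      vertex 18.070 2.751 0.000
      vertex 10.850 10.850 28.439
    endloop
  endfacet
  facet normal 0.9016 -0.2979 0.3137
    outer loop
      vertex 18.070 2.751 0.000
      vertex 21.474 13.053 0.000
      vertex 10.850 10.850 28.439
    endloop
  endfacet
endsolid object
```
; perimeter-only toolpath
G21 ; units = mm
G90 ; absolute positioning
G28 ; home
; layer 1
G0 Z7.110
G0 X18.818 Y12.502
G1 X13.404 Y18.576
G1 X5.435 Y16.924
G1 X2.882 Y9.198
G1 X8.296 Y3.123
G1 X16.265 Y4.776
G1 X18.818 Y12.502
; layer 2
G0 Z14.220
G0 X16.162 Y11.951
G1 X12.553 Y16.001
G1 X7.240 Y14.899
G1 X5.538 Y9.748
G1 X9.148 Y5.699
G1 X14.460 Y6.800
G1 X16.162 Y11.951
; layer 3
G0 Z21.329
G0 X13.506 Y11.401
G1 X11.701 Y13.425
G1 X9.045 Y12.875
G1 X8.194 Y10.299
G1 X9.999 Y8.275
G1 X12.655 Y8.825
G1 X13.506 Y11.401
M2 ; end

The solid is a regular 6-sided pyramid, base circumscribed radius ≈ 10.8 mm, apex at z ≈ 28.4 mm. Slicing at Δz = 7.110 mm — 4 equal slices spanning the solid's height, so layer i sits at z = i·h/4 — gives 3 non-empty perimeters. Each is a 6-segment closed polygon; G0 lifts to the layer z and rapids to the start vertex, then G1 traces the edges. The cross-section shrinks linearly with z (the slice at the apex is degenerate and omitted).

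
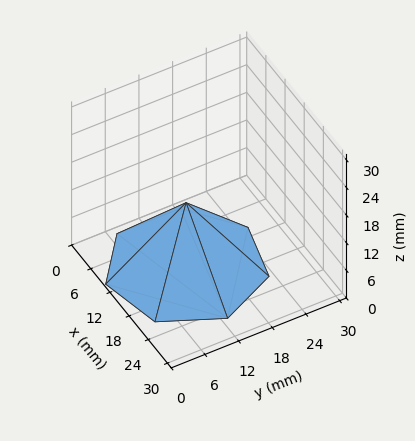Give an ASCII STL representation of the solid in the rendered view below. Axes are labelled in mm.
Reading the render: the shape is a regular 7-sided pyramid, base circumscribed radius ≈ 13 mm, apex at z ≈ 14 mm (dimensions read to the nearest mm from the axis ticks). For the STL, each face is triangulated and given an outward normal.

solid part
  facet normal 0.0000 0.0000 -1.0000
    outer loop
      vertex 10.11 25.67 0.00
      vertex 21.11 23.16 0.00
      vertex 26.00 13.00 0.00
    endloop
  endfacet
  facet normal 0.0000 0.0000 -1.0000
    outer loop
      vertex 1.29 18.64 0.00
      vertex 10.11 25.67 0.00
      vertex 26.00 13.00 0.00
    endloop
  endfacet
  facet normal 0.0000 0.0000 -1.0000
    outer loop
      vertex 1.29 7.36 0.00
      vertex 1.29 18.64 0.00
      vertex 26.00 13.00 0.00
    endloop
  endfacet
  facet normal 0.0000 0.0000 -1.0000
    outer loop
      vertex 10.11 0.33 0.00
      vertex 1.29 7.36 0.00
      vertex 26.00 13.00 0.00
    endloop
  endfacet
  facet normal 0.0000 0.0000 -1.0000
    outer loop
      vertex 21.11 2.84 0.00
      vertex 10.11 0.33 0.00
      vertex 26.00 13.00 0.00
    endloop
  endfacet
  facet normal 0.6911 0.3326 0.6417
    outer loop
      vertex 26.00 13.00 0.00
      vertex 21.11 23.16 0.00
      vertex 13.00 13.00 14.00
    endloop
  endfacet
  facet normal 0.1706 0.7478 0.6416
    outer loop
      vertex 21.11 23.16 0.00
      vertex 10.11 25.67 0.00
      vertex 13.00 13.00 14.00
    endloop
  endfacet
  facet normal -0.4781 0.5998 0.6416
    outer loop
      vertex 10.11 25.67 0.00
      vertex 1.29 18.64 0.00
      vertex 13.00 13.00 14.00
    endloop
  endfacet
  facet normal -0.7671 0.0000 0.6416
    outer loop
      vertex 1.29 18.64 0.00
      vertex 1.29 7.36 0.00
      vertex 13.00 13.00 14.00
    endloop
  endfacet
  facet normal -0.4781 -0.5998 0.6416
    outer loop
      vertex 1.29 7.36 0.00
      vertex 10.11 0.33 0.00
      vertex 13.00 13.00 14.00
    endloop
  endfacet
  facet normal 0.1706 -0.7478 0.6416
    outer loop
      vertex 10.11 0.33 0.00
      vertex 21.11 2.84 0.00
      vertex 13.00 13.00 14.00
    endloop
  endfacet
  facet normal 0.6911 -0.3326 0.6417
    outer loop
      vertex 21.11 2.84 0.00
      vertex 26.00 13.00 0.00
      vertex 13.00 13.00 14.00
    endloop
  endfacet
endsolid part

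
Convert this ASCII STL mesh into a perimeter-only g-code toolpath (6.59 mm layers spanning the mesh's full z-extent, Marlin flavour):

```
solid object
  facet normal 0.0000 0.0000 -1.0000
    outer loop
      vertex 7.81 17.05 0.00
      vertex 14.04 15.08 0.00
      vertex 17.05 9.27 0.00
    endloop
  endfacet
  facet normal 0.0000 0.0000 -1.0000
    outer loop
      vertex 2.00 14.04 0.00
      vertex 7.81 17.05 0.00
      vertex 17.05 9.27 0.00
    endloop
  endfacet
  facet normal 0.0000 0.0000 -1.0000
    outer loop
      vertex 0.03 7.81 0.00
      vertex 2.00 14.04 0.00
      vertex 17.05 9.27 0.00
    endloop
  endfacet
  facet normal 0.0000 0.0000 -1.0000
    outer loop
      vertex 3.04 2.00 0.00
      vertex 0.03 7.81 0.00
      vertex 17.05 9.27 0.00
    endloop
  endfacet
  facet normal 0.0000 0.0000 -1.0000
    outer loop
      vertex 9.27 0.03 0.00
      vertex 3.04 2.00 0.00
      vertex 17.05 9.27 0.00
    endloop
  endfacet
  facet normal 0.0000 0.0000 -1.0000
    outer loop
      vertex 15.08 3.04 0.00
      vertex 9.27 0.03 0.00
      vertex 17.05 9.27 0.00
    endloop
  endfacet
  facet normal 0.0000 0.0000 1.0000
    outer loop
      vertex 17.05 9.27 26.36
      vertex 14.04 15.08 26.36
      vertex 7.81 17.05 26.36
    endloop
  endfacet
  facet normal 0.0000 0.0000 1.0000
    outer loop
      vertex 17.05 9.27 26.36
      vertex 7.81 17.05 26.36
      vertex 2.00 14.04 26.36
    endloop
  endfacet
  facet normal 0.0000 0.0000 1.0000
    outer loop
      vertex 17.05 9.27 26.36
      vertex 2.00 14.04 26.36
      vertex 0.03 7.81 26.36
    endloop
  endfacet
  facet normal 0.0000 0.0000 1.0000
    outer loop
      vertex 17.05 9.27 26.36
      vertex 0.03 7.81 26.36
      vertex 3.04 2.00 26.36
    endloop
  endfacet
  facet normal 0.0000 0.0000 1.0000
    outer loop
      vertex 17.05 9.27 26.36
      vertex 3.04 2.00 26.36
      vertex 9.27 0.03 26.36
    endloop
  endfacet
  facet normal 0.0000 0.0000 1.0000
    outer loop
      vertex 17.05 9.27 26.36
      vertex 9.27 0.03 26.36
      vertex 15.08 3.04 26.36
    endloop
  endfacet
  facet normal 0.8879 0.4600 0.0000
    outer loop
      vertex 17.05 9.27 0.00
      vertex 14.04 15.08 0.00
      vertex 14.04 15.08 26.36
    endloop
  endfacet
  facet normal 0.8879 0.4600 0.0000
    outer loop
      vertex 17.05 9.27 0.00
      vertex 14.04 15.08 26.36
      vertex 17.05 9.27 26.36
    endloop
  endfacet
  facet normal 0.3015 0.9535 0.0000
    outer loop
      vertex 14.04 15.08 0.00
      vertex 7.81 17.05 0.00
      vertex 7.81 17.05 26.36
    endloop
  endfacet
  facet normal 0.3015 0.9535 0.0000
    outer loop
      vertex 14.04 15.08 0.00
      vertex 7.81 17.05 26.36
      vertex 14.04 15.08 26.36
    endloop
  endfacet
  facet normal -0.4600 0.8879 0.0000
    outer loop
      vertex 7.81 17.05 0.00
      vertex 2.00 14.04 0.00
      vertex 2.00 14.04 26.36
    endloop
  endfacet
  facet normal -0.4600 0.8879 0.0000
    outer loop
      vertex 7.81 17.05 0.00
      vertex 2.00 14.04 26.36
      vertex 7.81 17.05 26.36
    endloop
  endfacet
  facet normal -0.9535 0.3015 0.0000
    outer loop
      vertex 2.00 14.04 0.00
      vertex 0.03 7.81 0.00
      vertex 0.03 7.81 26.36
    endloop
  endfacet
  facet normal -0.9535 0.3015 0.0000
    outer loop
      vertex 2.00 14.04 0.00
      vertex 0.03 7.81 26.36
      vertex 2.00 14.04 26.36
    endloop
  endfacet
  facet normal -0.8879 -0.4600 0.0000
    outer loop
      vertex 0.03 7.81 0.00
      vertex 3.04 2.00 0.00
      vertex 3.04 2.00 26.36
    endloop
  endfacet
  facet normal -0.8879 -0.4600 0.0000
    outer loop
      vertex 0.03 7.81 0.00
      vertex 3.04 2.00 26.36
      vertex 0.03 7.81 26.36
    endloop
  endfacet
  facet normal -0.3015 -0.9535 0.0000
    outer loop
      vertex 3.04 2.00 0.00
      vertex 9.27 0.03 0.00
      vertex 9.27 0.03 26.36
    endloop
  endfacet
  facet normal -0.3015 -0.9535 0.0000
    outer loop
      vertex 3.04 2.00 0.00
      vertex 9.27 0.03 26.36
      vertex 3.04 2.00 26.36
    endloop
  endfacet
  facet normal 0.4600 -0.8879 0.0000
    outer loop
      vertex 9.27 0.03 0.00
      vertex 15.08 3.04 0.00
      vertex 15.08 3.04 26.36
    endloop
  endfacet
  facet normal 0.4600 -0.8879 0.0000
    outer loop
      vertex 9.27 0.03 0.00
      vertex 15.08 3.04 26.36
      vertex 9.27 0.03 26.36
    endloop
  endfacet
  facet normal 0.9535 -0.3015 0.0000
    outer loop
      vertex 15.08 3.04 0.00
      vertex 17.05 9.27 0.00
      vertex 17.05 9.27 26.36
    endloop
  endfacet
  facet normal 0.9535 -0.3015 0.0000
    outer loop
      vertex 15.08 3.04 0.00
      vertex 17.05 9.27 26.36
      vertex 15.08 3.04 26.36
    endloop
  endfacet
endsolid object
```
; perimeter-only toolpath
G21 ; units = mm
G90 ; absolute positioning
G28 ; home
; layer 1
G0 Z6.59
G0 X17.05 Y9.27
G1 X14.04 Y15.08
G1 X7.81 Y17.05
G1 X2.00 Y14.04
G1 X0.03 Y7.81
G1 X3.04 Y2.00
G1 X9.27 Y0.03
G1 X15.08 Y3.04
G1 X17.05 Y9.27
; layer 2
G0 Z13.18
G0 X17.05 Y9.27
G1 X14.04 Y15.08
G1 X7.81 Y17.05
G1 X2.00 Y14.04
G1 X0.03 Y7.81
G1 X3.04 Y2.00
G1 X9.27 Y0.03
G1 X15.08 Y3.04
G1 X17.05 Y9.27
; layer 3
G0 Z19.77
G0 X17.05 Y9.27
G1 X14.04 Y15.08
G1 X7.81 Y17.05
G1 X2.00 Y14.04
G1 X0.03 Y7.81
G1 X3.04 Y2.00
G1 X9.27 Y0.03
G1 X15.08 Y3.04
G1 X17.05 Y9.27
; layer 4
G0 Z26.36
G0 X17.05 Y9.27
G1 X14.04 Y15.08
G1 X7.81 Y17.05
G1 X2.00 Y14.04
G1 X0.03 Y7.81
G1 X3.04 Y2.00
G1 X9.27 Y0.03
G1 X15.08 Y3.04
G1 X17.05 Y9.27
M2 ; end

The solid is a regular 8-sided prism (a cylinder approximated with 8 flat sides), circumscribed radius ≈ 8.54 mm, height ≈ 26.4 mm. Slicing at Δz = 6.59 mm — 4 equal slices spanning the solid's height, so layer i sits at z = i·h/4 — gives 4 non-empty perimeters. Each is a 8-segment closed polygon; G0 lifts to the layer z and rapids to the start vertex, then G1 traces the edges.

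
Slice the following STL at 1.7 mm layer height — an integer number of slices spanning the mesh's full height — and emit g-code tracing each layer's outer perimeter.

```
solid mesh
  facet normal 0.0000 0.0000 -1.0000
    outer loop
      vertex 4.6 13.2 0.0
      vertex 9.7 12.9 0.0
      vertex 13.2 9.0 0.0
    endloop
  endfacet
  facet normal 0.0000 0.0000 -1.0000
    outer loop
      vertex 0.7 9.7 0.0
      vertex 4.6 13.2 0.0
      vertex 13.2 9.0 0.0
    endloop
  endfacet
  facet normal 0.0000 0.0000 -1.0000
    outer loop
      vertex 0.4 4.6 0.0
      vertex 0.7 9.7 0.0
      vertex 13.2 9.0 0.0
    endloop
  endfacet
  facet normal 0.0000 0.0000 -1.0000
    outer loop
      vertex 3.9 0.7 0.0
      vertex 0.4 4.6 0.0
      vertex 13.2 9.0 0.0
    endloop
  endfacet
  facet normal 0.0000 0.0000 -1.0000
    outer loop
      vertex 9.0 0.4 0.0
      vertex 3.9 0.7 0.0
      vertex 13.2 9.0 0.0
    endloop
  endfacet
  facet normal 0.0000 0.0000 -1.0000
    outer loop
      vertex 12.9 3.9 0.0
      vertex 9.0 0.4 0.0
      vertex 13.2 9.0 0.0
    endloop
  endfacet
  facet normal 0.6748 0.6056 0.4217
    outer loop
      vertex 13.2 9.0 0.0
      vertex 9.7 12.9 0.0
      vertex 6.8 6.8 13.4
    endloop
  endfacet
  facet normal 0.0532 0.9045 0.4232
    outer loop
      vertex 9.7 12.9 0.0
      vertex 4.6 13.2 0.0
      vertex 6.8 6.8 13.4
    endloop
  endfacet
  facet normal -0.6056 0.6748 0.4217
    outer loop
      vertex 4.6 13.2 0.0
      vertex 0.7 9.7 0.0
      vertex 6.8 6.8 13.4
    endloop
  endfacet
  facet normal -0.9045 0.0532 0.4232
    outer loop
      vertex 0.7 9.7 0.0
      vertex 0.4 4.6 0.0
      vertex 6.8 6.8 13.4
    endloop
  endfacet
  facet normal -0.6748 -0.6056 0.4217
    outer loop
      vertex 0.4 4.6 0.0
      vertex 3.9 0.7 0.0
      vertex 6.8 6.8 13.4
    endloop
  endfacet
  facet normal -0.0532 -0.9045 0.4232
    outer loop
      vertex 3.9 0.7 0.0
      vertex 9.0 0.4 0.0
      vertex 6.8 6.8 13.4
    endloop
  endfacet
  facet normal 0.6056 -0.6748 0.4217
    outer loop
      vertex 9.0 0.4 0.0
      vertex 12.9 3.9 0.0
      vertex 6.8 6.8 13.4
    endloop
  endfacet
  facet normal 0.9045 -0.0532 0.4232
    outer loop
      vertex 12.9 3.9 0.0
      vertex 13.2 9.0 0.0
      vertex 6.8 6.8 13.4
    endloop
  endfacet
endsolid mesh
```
; perimeter-only toolpath
G21 ; units = mm
G90 ; absolute positioning
G28 ; home
; layer 1
G0 Z1.7
G0 X12.4 Y8.7
G1 X9.3 Y12.1
G1 X4.9 Y12.4
G1 X1.5 Y9.3
G1 X1.2 Y4.9
G1 X4.3 Y1.5
G1 X8.7 Y1.2
G1 X12.1 Y4.3
G1 X12.4 Y8.7
; layer 2
G0 Z3.4
G0 X11.6 Y8.4
G1 X9.0 Y11.4
G1 X5.1 Y11.6
G1 X2.2 Y9.0
G1 X2.0 Y5.1
G1 X4.6 Y2.2
G1 X8.4 Y2.0
G1 X11.4 Y4.6
G1 X11.6 Y8.4
; layer 3
G0 Z5.0
G0 X10.8 Y8.2
G1 X8.6 Y10.6
G1 X5.4 Y10.8
G1 X3.0 Y8.6
G1 X2.8 Y5.4
G1 X5.0 Y3.0
G1 X8.2 Y2.8
G1 X10.6 Y5.0
G1 X10.8 Y8.2
; layer 4
G0 Z6.7
G0 X10.0 Y7.9
G1 X8.2 Y9.8
G1 X5.7 Y10.0
G1 X3.8 Y8.2
G1 X3.6 Y5.7
G1 X5.3 Y3.8
G1 X7.9 Y3.6
G1 X9.8 Y5.3
G1 X10.0 Y7.9
; layer 5
G0 Z8.4
G0 X9.2 Y7.6
G1 X7.9 Y9.1
G1 X6.0 Y9.2
G1 X4.5 Y7.9
G1 X4.4 Y6.0
G1 X5.7 Y4.5
G1 X7.6 Y4.4
G1 X9.1 Y5.7
G1 X9.2 Y7.6
; layer 6
G0 Z10.1
G0 X8.4 Y7.3
G1 X7.5 Y8.3
G1 X6.2 Y8.4
G1 X5.3 Y7.5
G1 X5.2 Y6.2
G1 X6.1 Y5.3
G1 X7.3 Y5.2
G1 X8.3 Y6.1
G1 X8.4 Y7.3
; layer 7
G0 Z11.7
G0 X7.6 Y7.1
G1 X7.2 Y7.6
G1 X6.5 Y7.6
G1 X6.0 Y7.2
G1 X6.0 Y6.5
G1 X6.4 Y6.0
G1 X7.1 Y6.0
G1 X7.6 Y6.4
G1 X7.6 Y7.1
M2 ; end

The solid is a regular 8-sided pyramid, base circumscribed radius ≈ 6.8 mm, apex at z ≈ 13.4 mm. Slicing at Δz = 1.7 mm — 8 equal slices spanning the solid's height, so layer i sits at z = i·h/8 — gives 7 non-empty perimeters. Each is a 8-segment closed polygon; G0 lifts to the layer z and rapids to the start vertex, then G1 traces the edges. The cross-section shrinks linearly with z (the slice at the apex is degenerate and omitted).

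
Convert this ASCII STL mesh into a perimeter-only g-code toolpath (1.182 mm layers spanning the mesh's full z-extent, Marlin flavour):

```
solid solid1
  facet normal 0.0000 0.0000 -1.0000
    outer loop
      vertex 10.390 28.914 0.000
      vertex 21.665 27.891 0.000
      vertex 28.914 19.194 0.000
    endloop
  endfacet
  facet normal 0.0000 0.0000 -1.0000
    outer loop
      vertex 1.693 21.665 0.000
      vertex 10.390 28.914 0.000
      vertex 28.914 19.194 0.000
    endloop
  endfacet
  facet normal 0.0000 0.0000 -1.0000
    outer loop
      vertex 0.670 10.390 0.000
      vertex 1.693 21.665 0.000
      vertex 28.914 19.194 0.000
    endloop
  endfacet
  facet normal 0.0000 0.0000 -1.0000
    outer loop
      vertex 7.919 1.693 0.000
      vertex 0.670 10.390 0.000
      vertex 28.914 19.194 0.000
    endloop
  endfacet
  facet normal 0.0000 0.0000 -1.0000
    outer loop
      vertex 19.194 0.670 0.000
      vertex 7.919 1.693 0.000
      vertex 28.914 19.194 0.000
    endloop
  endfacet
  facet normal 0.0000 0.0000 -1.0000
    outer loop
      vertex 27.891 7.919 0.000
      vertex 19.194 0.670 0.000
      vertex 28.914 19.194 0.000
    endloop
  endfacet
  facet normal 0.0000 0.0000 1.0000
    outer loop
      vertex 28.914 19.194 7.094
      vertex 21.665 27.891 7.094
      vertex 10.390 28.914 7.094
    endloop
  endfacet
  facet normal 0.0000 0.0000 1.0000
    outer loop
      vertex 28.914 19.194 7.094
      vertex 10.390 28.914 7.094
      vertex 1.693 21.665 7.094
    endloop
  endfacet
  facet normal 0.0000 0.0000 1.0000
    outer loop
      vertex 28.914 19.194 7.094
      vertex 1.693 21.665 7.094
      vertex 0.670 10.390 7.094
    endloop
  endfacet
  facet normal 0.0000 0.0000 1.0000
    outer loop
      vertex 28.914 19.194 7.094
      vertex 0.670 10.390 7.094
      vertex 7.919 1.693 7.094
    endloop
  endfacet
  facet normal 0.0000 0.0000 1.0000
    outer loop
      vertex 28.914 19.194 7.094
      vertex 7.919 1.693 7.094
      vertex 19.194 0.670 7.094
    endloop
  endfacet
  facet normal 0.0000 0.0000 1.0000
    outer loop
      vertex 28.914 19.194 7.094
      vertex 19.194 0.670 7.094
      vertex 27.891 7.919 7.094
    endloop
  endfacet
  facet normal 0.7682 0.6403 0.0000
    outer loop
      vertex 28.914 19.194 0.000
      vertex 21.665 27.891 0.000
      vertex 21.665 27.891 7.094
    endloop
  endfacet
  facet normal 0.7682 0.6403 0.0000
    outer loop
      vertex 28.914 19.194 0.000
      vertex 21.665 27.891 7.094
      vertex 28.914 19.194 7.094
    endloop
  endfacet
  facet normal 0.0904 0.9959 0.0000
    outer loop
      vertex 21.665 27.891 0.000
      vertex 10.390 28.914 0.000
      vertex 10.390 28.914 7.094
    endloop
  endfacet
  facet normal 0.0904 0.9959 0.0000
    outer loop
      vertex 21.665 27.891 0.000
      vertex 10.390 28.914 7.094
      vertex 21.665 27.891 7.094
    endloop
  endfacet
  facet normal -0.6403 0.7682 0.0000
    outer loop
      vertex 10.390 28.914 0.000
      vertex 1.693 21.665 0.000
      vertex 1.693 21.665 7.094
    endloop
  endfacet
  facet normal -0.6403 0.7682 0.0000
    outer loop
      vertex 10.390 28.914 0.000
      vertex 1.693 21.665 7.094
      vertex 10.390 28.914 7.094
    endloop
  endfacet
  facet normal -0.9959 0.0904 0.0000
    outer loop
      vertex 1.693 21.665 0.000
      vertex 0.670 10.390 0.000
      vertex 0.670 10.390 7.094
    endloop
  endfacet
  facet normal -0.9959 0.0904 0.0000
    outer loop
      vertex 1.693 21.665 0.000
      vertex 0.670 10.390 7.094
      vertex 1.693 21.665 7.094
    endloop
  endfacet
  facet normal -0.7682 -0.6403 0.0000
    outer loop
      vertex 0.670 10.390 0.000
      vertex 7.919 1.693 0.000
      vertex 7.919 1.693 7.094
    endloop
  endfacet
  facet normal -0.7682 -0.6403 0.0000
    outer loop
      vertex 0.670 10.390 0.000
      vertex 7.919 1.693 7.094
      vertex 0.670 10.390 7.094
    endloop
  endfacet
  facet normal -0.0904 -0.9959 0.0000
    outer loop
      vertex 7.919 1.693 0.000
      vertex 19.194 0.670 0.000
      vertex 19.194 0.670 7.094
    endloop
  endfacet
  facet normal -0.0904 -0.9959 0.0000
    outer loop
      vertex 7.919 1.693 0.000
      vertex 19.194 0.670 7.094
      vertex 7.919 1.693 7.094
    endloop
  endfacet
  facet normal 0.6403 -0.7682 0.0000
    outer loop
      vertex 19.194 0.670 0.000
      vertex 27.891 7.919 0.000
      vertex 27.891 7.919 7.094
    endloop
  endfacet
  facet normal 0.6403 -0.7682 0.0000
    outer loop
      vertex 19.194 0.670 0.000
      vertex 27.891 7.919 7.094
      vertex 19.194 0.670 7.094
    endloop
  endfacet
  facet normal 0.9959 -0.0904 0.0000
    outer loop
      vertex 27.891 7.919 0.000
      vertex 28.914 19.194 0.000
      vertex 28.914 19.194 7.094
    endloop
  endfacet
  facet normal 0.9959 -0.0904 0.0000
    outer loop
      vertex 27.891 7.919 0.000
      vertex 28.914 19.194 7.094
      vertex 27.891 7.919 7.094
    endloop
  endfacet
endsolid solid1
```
; perimeter-only toolpath
G21 ; units = mm
G90 ; absolute positioning
G28 ; home
; layer 1
G0 Z1.182
G0 X28.914 Y19.194
G1 X21.665 Y27.891
G1 X10.390 Y28.914
G1 X1.693 Y21.665
G1 X0.670 Y10.390
G1 X7.919 Y1.693
G1 X19.194 Y0.670
G1 X27.891 Y7.919
G1 X28.914 Y19.194
; layer 2
G0 Z2.365
G0 X28.914 Y19.194
G1 X21.665 Y27.891
G1 X10.390 Y28.914
G1 X1.693 Y21.665
G1 X0.670 Y10.390
G1 X7.919 Y1.693
G1 X19.194 Y0.670
G1 X27.891 Y7.919
G1 X28.914 Y19.194
; layer 3
G0 Z3.547
G0 X28.914 Y19.194
G1 X21.665 Y27.891
G1 X10.390 Y28.914
G1 X1.693 Y21.665
G1 X0.670 Y10.390
G1 X7.919 Y1.693
G1 X19.194 Y0.670
G1 X27.891 Y7.919
G1 X28.914 Y19.194
; layer 4
G0 Z4.729
G0 X28.914 Y19.194
G1 X21.665 Y27.891
G1 X10.390 Y28.914
G1 X1.693 Y21.665
G1 X0.670 Y10.390
G1 X7.919 Y1.693
G1 X19.194 Y0.670
G1 X27.891 Y7.919
G1 X28.914 Y19.194
; layer 5
G0 Z5.912
G0 X28.914 Y19.194
G1 X21.665 Y27.891
G1 X10.390 Y28.914
G1 X1.693 Y21.665
G1 X0.670 Y10.390
G1 X7.919 Y1.693
G1 X19.194 Y0.670
G1 X27.891 Y7.919
G1 X28.914 Y19.194
; layer 6
G0 Z7.094
G0 X28.914 Y19.194
G1 X21.665 Y27.891
G1 X10.390 Y28.914
G1 X1.693 Y21.665
G1 X0.670 Y10.390
G1 X7.919 Y1.693
G1 X19.194 Y0.670
G1 X27.891 Y7.919
G1 X28.914 Y19.194
M2 ; end

The solid is a regular 8-sided prism (a cylinder approximated with 8 flat sides), circumscribed radius ≈ 14.8 mm, height ≈ 7.09 mm. Slicing at Δz = 1.182 mm — 6 equal slices spanning the solid's height, so layer i sits at z = i·h/6 — gives 6 non-empty perimeters. Each is a 8-segment closed polygon; G0 lifts to the layer z and rapids to the start vertex, then G1 traces the edges.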